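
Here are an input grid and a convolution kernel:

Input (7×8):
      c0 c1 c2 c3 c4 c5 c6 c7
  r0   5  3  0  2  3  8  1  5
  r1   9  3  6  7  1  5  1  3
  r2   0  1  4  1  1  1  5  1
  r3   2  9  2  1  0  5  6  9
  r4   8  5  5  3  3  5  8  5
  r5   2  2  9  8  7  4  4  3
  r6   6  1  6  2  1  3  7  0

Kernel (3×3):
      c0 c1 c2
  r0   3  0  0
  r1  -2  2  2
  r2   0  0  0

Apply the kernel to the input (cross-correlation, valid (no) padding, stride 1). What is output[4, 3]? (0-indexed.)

15

The receptive field on the input at this output position is [3 3 5 / 8 7 4 / 2 1 3]. Elementwise product with the kernel and sum: 3·3 + 8·-2 + 7·2 + 4·2.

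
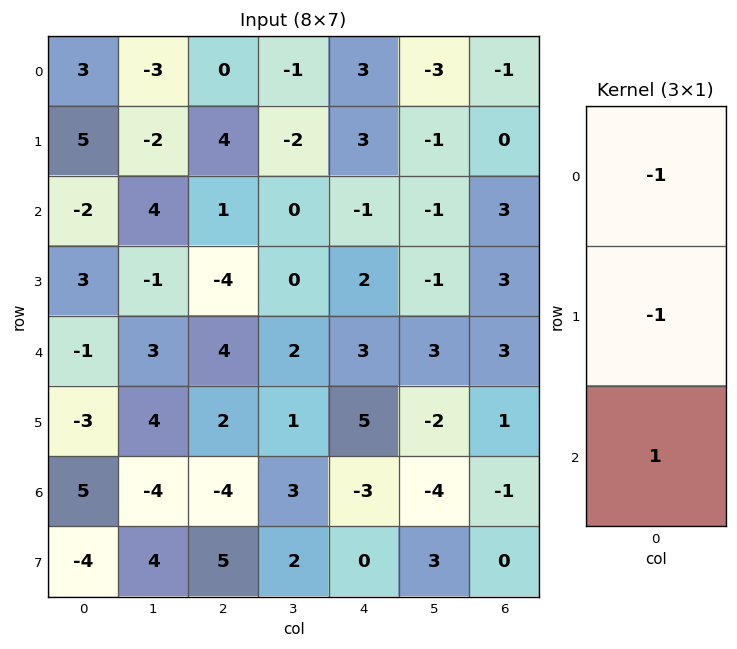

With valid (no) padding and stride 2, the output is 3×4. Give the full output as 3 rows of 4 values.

Output[0,0]: The receptive field on the input at this output position is [3 / 5 / -2]. Elementwise product with the kernel and sum: 3·-1 + 5·-1 + -2·1.

-10 -3 -7 4
-2 7 2 -3
9 -10 -11 -5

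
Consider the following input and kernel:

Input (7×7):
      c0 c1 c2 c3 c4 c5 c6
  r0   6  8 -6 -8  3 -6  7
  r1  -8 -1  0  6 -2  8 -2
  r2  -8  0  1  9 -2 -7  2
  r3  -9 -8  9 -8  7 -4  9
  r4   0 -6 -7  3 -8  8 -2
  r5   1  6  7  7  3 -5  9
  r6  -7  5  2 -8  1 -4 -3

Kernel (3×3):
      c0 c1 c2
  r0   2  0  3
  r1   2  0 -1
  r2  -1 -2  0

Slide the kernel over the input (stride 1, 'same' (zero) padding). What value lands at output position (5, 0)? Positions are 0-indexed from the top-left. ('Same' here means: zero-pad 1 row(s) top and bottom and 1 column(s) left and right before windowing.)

The receptive field on the zero-padded input at this output position is [0 0 -6 / 0 1 6 / 0 -7 5]. Elementwise product with the kernel and sum: 0·2 + -6·3 + 0·2 + 6·-1 + 0·-1 + -7·-2.

-10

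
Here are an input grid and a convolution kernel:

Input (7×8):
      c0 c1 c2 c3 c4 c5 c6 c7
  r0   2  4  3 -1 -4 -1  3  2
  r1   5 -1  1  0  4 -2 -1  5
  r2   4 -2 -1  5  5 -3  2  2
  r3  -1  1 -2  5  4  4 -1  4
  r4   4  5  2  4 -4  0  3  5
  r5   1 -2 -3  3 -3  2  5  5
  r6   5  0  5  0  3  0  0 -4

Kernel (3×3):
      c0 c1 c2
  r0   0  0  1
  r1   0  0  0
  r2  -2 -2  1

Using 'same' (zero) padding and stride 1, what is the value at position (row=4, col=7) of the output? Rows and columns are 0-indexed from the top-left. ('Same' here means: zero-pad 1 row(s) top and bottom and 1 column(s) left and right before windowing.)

The receptive field on the zero-padded input at this output position is [-1 4 0 / 3 5 0 / 5 5 0]. Elementwise product with the kernel and sum: 0·1 + 5·-2 + 5·-2 + 0·1.

-20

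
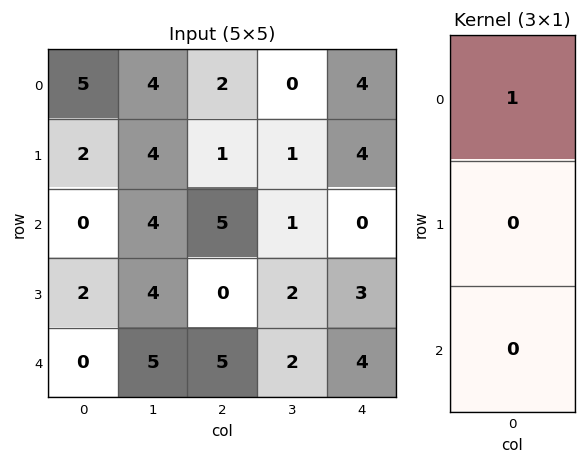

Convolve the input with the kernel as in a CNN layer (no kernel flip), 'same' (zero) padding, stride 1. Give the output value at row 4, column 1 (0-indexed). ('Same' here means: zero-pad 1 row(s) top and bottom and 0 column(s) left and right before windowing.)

4

The receptive field on the zero-padded input at this output position is [4 / 5 / 0]. Elementwise product with the kernel and sum: 4·1.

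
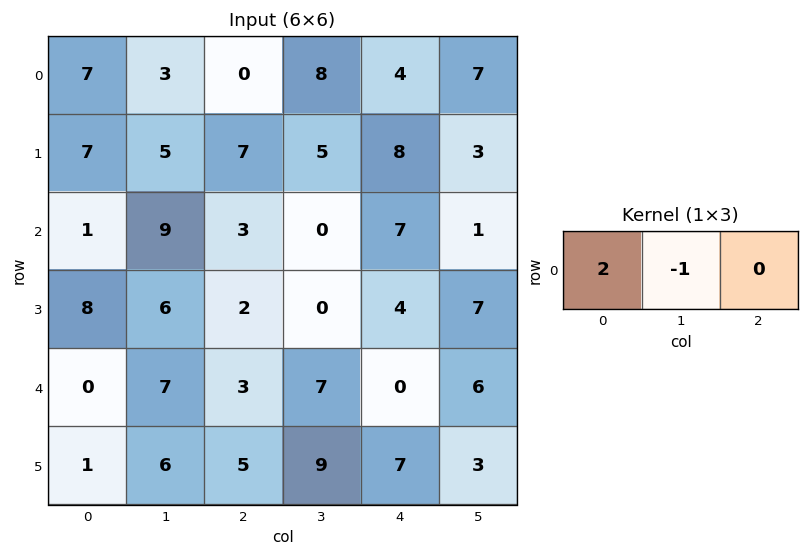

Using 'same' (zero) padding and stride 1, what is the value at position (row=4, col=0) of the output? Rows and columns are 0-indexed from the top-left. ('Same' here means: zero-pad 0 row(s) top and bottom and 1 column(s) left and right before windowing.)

0

The receptive field on the zero-padded input at this output position is [0 0 7]. Elementwise product with the kernel and sum: 0·2 + 0·-1.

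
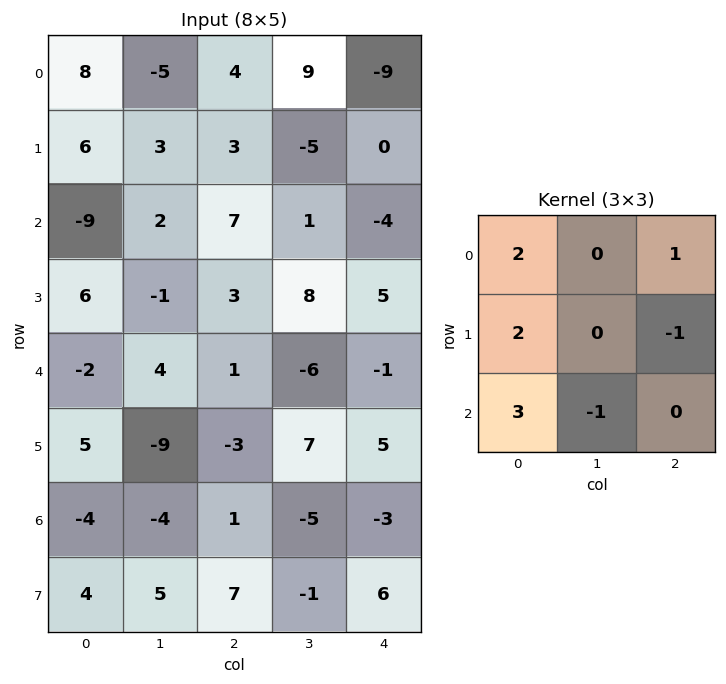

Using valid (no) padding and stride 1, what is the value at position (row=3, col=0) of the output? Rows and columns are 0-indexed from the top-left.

34

The receptive field on the input at this output position is [6 -1 3 / -2 4 1 / 5 -9 -3]. Elementwise product with the kernel and sum: 6·2 + 3·1 + -2·2 + 1·-1 + 5·3 + -9·-1.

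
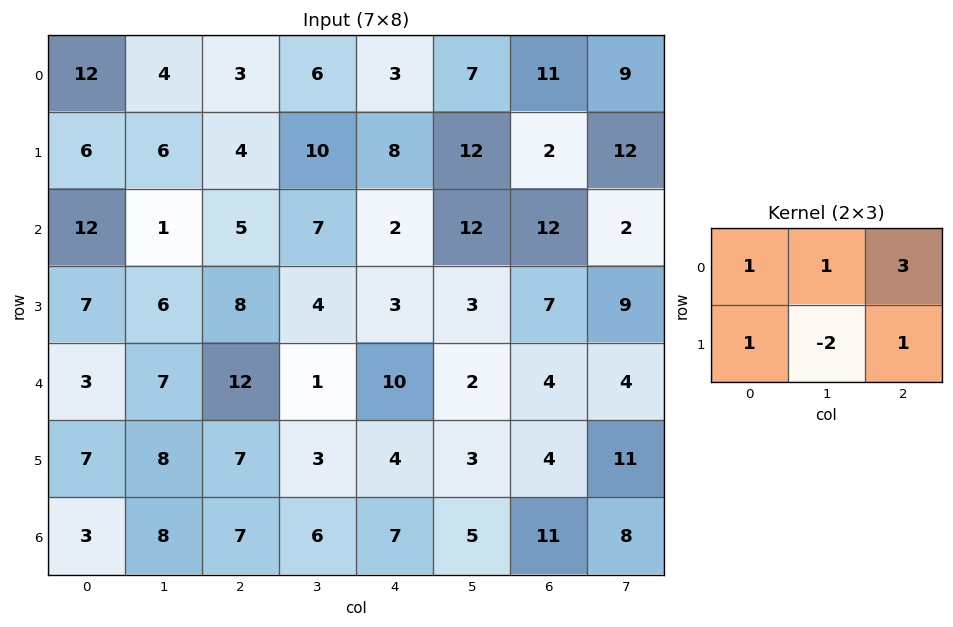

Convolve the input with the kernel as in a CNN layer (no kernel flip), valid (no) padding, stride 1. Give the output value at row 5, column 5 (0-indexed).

The receptive field on the input at this output position is [3 4 11 / 5 11 8]. Elementwise product with the kernel and sum: 3·1 + 4·1 + 11·3 + 5·1 + 11·-2 + 8·1.

31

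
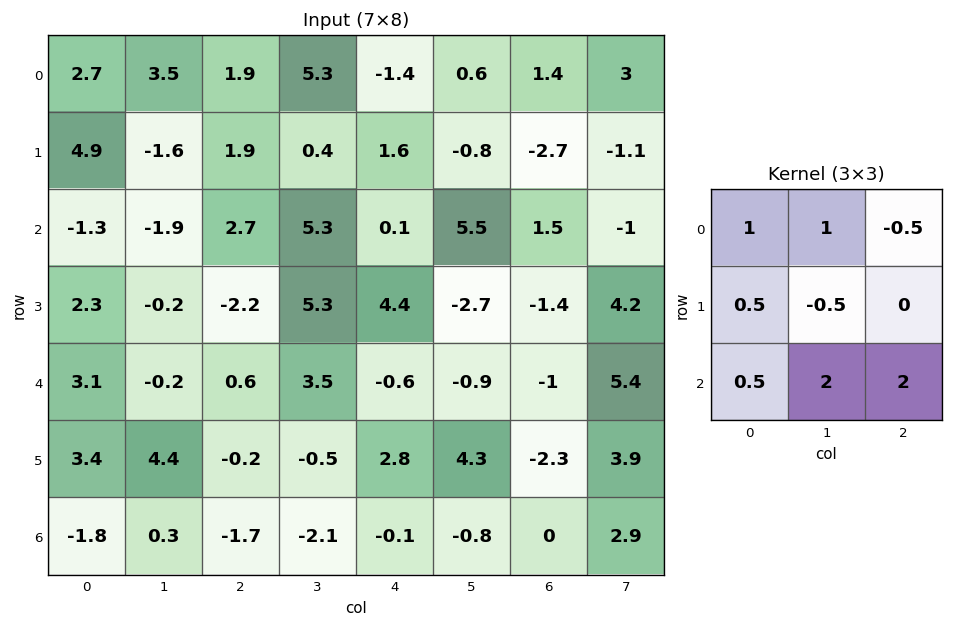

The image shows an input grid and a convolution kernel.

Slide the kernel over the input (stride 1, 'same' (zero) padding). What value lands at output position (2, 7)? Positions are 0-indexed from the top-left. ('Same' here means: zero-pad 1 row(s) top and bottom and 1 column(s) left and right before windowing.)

5.15

The receptive field on the zero-padded input at this output position is [-2.7 -1.1 0 / 1.5 -1 0 / -1.4 4.2 0]. Elementwise product with the kernel and sum: -2.7·1 + -1.1·1 + 0·-0.5 + 1.5·0.5 + -1·-0.5 + -1.4·0.5 + 4.2·2 + 0·2.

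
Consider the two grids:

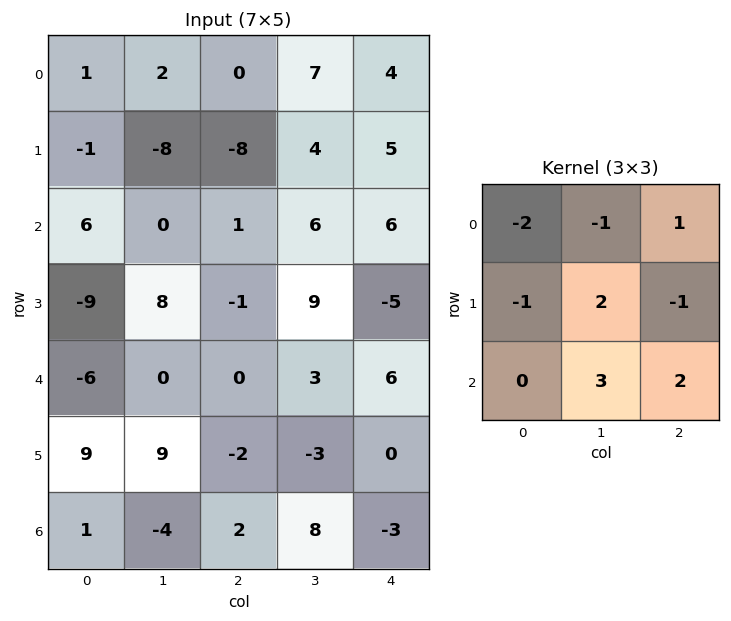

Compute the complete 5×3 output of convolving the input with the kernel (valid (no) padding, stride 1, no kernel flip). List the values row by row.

-9 6 38
17 39 39
15 -8 43
38 -21 -21
15 15 17

Output[0,0]: The receptive field on the input at this output position is [1 2 0 / -1 -8 -8 / 6 0 1]. Elementwise product with the kernel and sum: 1·-2 + 2·-1 + 0·1 + -1·-1 + -8·2 + -8·-1 + 0·3 + 1·2.
Output[0,1]: The receptive field on the input at this output position is [2 0 7 / -8 -8 4 / 0 1 6]. Elementwise product with the kernel and sum: 2·-2 + 0·-1 + 7·1 + -8·-1 + -8·2 + 4·-1 + 1·3 + 6·2.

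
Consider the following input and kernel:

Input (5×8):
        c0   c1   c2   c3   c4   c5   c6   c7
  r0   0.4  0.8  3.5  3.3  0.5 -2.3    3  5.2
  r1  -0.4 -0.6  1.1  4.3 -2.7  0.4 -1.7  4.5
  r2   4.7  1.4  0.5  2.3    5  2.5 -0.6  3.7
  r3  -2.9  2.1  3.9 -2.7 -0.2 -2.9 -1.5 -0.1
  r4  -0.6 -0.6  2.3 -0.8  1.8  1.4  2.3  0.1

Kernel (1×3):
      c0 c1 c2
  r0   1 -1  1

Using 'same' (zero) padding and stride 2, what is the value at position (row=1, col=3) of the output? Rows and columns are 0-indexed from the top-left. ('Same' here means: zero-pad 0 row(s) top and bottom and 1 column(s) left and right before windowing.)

6.8

The receptive field on the zero-padded input at this output position is [2.5 -0.6 3.7]. Elementwise product with the kernel and sum: 2.5·1 + -0.6·-1 + 3.7·1.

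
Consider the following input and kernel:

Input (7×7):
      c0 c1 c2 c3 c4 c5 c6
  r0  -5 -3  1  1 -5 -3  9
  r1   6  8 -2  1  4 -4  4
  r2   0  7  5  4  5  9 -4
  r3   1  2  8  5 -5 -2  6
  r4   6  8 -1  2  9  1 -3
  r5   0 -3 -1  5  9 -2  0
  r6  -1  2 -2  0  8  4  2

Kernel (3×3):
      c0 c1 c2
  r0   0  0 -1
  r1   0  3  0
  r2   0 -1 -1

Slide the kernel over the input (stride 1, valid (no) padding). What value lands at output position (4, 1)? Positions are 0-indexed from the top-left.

The receptive field on the input at this output position is [8 -1 2 / -3 -1 5 / 2 -2 0]. Elementwise product with the kernel and sum: 2·-1 + -1·3 + -2·-1 + 0·-1.

-3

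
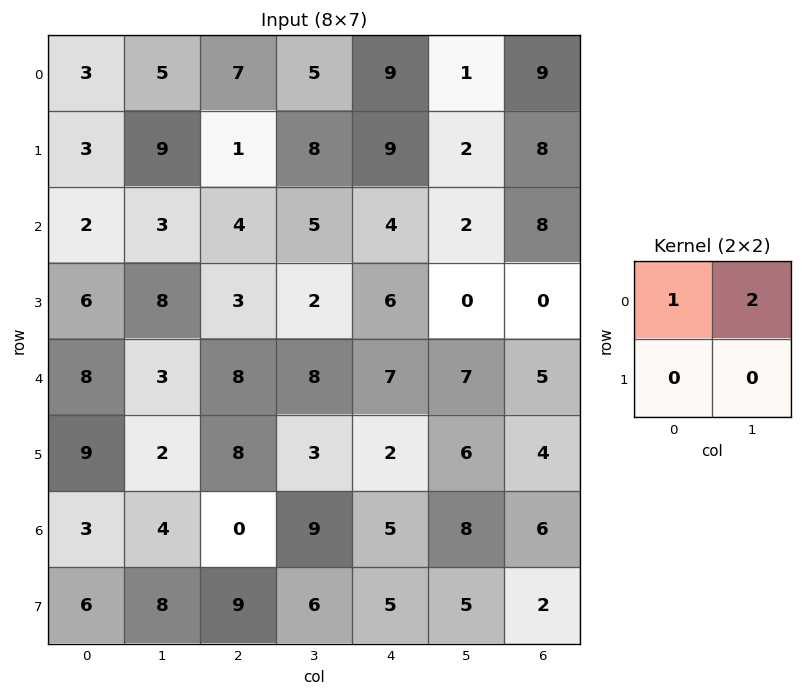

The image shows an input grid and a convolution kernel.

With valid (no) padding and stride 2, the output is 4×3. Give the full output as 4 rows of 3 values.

Output[0,0]: The receptive field on the input at this output position is [3 5 / 3 9]. Elementwise product with the kernel and sum: 3·1 + 5·2.
Output[0,1]: The receptive field on the input at this output position is [7 5 / 1 8]. Elementwise product with the kernel and sum: 7·1 + 5·2.

13 17 11
8 14 8
14 24 21
11 18 21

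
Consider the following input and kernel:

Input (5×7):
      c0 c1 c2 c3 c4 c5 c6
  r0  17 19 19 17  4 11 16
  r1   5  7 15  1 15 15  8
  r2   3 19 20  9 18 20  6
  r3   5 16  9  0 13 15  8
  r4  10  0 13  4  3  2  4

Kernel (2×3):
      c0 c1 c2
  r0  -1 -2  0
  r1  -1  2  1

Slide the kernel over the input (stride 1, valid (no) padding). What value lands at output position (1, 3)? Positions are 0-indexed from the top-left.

16

The receptive field on the input at this output position is [1 15 15 / 9 18 20]. Elementwise product with the kernel and sum: 1·-1 + 15·-2 + 9·-1 + 18·2 + 20·1.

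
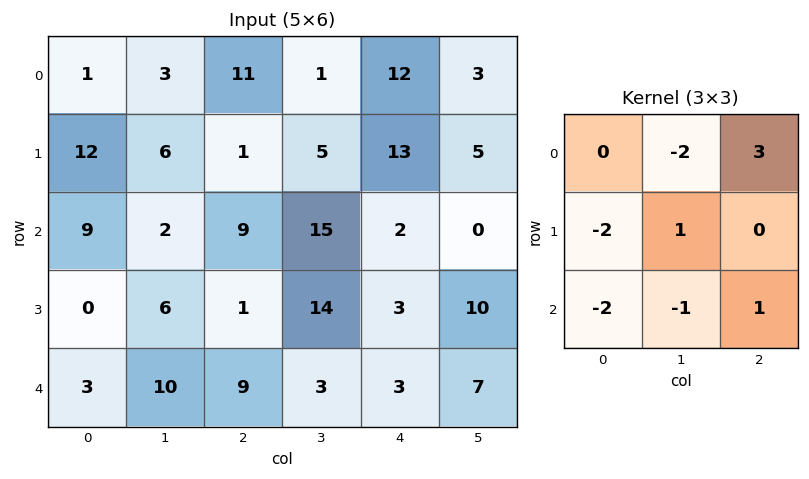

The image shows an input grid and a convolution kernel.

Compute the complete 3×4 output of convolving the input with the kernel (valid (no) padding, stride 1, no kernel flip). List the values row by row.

-2 -28 6 -44
-30 19 13 -60
22 -10 -30 -31

Output[0,0]: The receptive field on the input at this output position is [1 3 11 / 12 6 1 / 9 2 9]. Elementwise product with the kernel and sum: 3·-2 + 11·3 + 12·-2 + 6·1 + 9·-2 + 2·-1 + 9·1.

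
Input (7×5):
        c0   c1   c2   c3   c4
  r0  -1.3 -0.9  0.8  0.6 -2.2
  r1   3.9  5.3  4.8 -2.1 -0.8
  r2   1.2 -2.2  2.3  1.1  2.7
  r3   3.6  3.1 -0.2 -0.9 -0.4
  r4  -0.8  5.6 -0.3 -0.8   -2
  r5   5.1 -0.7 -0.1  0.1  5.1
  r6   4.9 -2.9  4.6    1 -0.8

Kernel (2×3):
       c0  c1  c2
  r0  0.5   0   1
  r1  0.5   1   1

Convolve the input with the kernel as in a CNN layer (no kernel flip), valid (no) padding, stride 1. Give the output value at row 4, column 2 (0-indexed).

3

The receptive field on the input at this output position is [-0.3 -0.8 -2 / -0.1 0.1 5.1]. Elementwise product with the kernel and sum: -0.3·0.5 + -2·1 + -0.1·0.5 + 0.1·1 + 5.1·1.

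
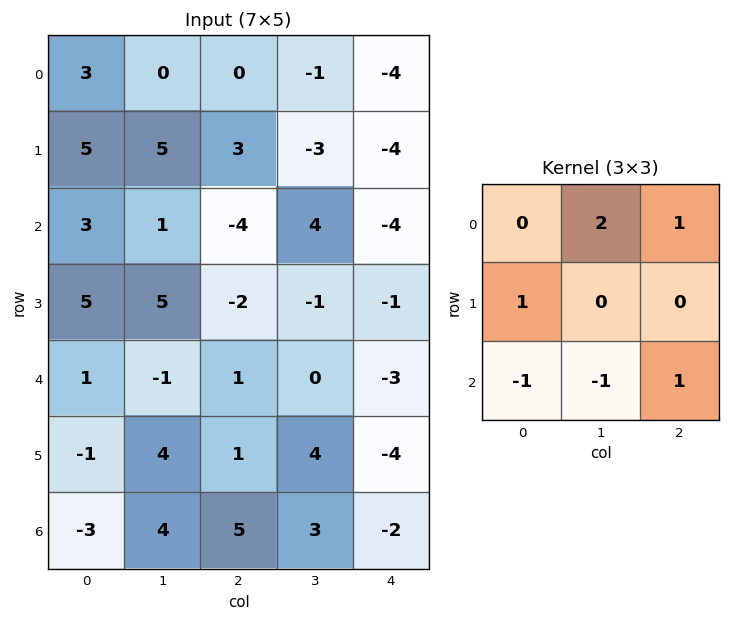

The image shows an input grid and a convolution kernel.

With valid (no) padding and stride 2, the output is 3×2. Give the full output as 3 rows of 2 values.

-3 -7
4 -2
2 -12

Output[0,0]: The receptive field on the input at this output position is [3 0 0 / 5 5 3 / 3 1 -4]. Elementwise product with the kernel and sum: 0·2 + 0·1 + 5·1 + 3·-1 + 1·-1 + -4·1.
Output[0,1]: The receptive field on the input at this output position is [0 -1 -4 / 3 -3 -4 / -4 4 -4]. Elementwise product with the kernel and sum: -1·2 + -4·1 + 3·1 + -4·-1 + 4·-1 + -4·1.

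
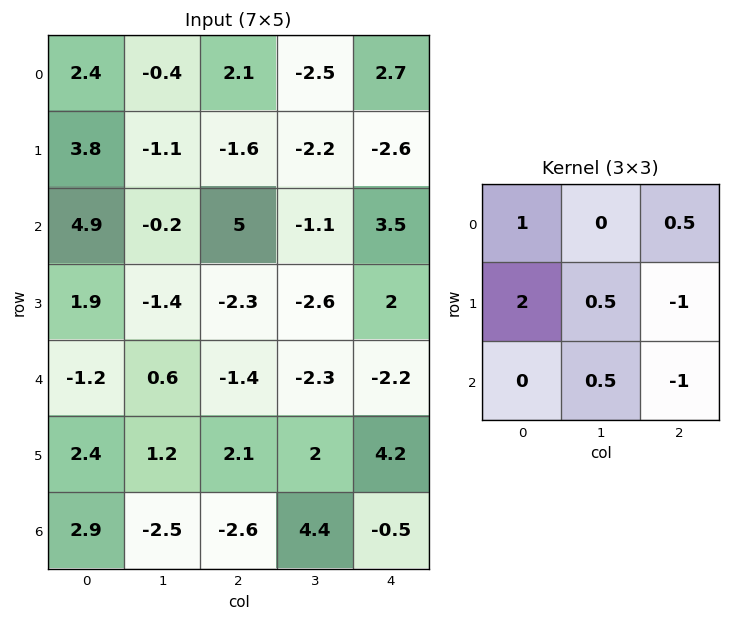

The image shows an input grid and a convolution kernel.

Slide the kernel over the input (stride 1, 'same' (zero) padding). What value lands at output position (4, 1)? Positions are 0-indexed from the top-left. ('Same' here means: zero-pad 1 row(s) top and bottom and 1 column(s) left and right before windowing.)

-1.45

The receptive field on the zero-padded input at this output position is [1.9 -1.4 -2.3 / -1.2 0.6 -1.4 / 2.4 1.2 2.1]. Elementwise product with the kernel and sum: 1.9·1 + -2.3·0.5 + -1.2·2 + 0.6·0.5 + -1.4·-1 + 1.2·0.5 + 2.1·-1.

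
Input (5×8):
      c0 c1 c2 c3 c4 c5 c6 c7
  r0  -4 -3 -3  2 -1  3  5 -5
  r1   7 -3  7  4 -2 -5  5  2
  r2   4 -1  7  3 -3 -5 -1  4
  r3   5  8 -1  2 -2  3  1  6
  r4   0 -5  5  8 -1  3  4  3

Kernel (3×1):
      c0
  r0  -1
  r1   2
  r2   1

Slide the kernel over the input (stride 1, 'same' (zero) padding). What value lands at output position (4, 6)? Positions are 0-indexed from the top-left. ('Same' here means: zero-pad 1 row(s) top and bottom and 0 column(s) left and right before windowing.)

The receptive field on the zero-padded input at this output position is [1 / 4 / 0]. Elementwise product with the kernel and sum: 1·-1 + 4·2 + 0·1.

7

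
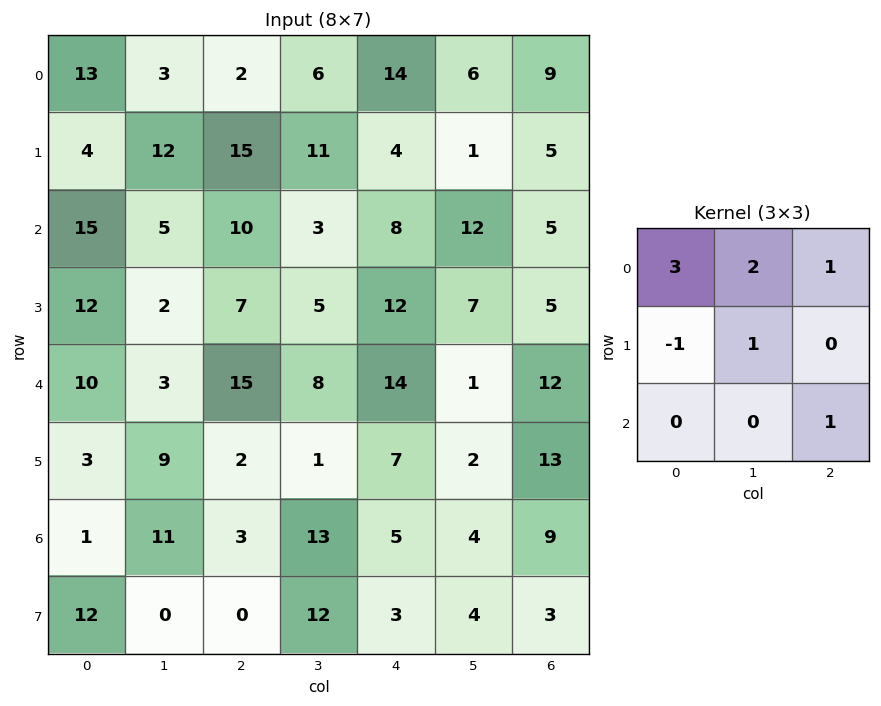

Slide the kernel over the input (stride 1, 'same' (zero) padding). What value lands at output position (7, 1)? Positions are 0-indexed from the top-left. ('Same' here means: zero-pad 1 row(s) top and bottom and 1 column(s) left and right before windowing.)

16

The receptive field on the zero-padded input at this output position is [1 11 3 / 12 0 0 / 0 0 0]. Elementwise product with the kernel and sum: 1·3 + 11·2 + 3·1 + 12·-1 + 0·1 + 0·1.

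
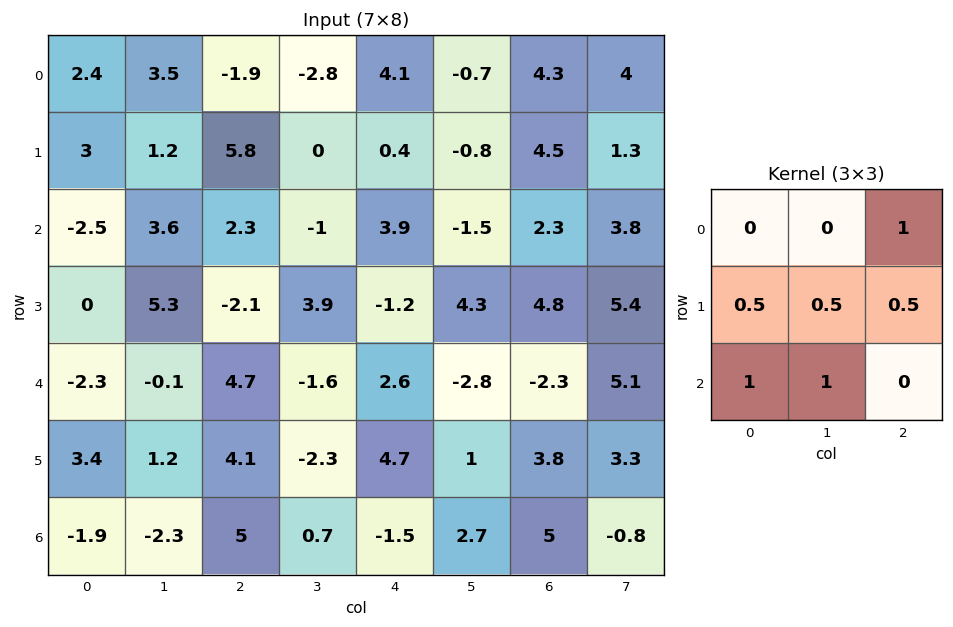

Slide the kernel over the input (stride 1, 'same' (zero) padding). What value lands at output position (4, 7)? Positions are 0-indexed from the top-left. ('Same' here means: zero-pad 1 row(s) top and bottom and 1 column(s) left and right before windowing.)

The receptive field on the zero-padded input at this output position is [4.8 5.4 0 / -2.3 5.1 0 / 3.8 3.3 0]. Elementwise product with the kernel and sum: 0·1 + -2.3·0.5 + 5.1·0.5 + 0·0.5 + 3.8·1 + 3.3·1.

8.5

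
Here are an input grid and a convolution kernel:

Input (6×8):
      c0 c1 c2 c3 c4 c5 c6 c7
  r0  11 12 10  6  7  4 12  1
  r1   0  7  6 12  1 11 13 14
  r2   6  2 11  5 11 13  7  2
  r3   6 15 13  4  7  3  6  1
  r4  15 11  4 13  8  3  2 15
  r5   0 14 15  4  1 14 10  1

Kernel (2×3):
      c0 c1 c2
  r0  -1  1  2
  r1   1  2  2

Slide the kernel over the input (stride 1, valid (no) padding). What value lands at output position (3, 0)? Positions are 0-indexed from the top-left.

80

The receptive field on the input at this output position is [6 15 13 / 15 11 4]. Elementwise product with the kernel and sum: 6·-1 + 15·1 + 13·2 + 15·1 + 11·2 + 4·2.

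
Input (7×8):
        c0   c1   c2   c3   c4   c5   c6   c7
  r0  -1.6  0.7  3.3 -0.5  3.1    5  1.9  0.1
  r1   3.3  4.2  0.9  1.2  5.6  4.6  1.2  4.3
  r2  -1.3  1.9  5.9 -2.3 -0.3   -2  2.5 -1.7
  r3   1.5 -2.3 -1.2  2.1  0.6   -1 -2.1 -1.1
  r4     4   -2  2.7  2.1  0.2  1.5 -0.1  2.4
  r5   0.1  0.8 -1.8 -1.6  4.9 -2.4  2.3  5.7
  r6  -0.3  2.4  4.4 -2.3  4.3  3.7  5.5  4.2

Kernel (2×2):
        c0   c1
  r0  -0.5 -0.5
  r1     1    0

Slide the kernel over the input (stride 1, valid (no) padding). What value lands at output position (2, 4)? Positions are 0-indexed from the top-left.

The receptive field on the input at this output position is [-0.3 -2 / 0.6 -1]. Elementwise product with the kernel and sum: -0.3·-0.5 + -2·-0.5 + 0.6·1.

1.75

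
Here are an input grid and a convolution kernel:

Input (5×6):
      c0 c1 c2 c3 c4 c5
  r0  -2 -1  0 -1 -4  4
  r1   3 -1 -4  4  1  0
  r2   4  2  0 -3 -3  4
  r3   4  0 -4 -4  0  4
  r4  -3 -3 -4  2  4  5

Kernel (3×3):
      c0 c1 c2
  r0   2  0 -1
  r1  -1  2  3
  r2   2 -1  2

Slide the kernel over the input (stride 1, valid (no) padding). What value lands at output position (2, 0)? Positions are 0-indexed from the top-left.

The receptive field on the input at this output position is [4 2 0 / 4 0 -4 / -3 -3 -4]. Elementwise product with the kernel and sum: 4·2 + 0·-1 + 4·-1 + 0·2 + -4·3 + -3·2 + -3·-1 + -4·2.

-19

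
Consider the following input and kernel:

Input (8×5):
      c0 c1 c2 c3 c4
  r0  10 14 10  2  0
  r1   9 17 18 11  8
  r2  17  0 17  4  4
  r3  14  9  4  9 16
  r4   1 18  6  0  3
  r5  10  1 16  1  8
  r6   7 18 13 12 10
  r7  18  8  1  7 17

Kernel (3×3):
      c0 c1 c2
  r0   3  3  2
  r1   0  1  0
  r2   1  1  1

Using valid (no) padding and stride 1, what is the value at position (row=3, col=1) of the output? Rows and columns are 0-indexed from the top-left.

The receptive field on the input at this output position is [9 4 9 / 18 6 0 / 1 16 1]. Elementwise product with the kernel and sum: 9·3 + 4·3 + 9·2 + 6·1 + 1·1 + 16·1 + 1·1.

81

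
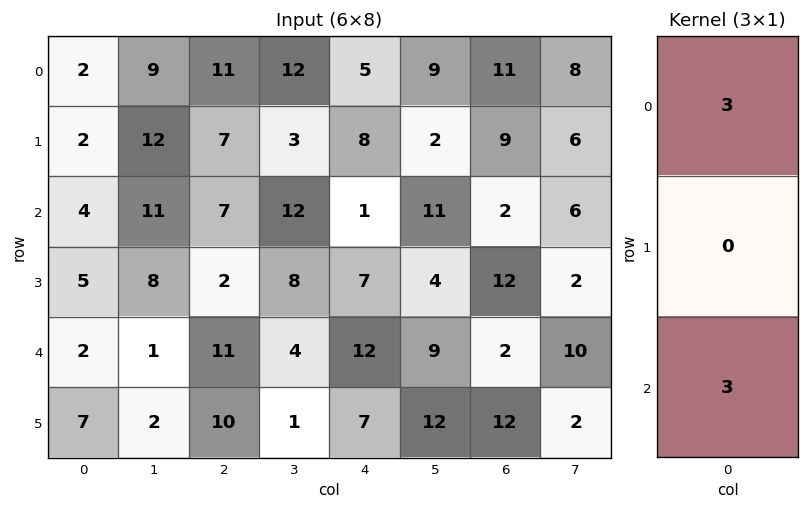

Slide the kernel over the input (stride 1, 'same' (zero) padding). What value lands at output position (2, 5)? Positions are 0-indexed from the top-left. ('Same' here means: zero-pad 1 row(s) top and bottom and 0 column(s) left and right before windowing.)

18

The receptive field on the zero-padded input at this output position is [2 / 11 / 4]. Elementwise product with the kernel and sum: 2·3 + 4·3.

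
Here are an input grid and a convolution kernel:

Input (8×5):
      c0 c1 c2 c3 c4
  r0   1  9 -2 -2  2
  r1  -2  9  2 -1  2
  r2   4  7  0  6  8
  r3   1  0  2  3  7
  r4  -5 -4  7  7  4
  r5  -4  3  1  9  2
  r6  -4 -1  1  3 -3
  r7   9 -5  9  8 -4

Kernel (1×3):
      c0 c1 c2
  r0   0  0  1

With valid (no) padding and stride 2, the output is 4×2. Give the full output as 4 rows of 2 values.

Output[0,0]: The receptive field on the input at this output position is [1 9 -2]. Elementwise product with the kernel and sum: -2·1.
Output[0,1]: The receptive field on the input at this output position is [-2 -2 2]. Elementwise product with the kernel and sum: 2·1.

-2 2
0 8
7 4
1 -3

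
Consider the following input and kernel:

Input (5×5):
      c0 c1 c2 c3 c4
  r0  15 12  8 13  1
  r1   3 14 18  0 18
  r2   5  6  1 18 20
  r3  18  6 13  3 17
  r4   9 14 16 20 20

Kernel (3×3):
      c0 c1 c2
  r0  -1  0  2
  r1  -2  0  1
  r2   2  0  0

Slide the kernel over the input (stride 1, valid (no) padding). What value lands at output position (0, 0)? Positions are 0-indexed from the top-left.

23

The receptive field on the input at this output position is [15 12 8 / 3 14 18 / 5 6 1]. Elementwise product with the kernel and sum: 15·-1 + 8·2 + 3·-2 + 18·1 + 5·2.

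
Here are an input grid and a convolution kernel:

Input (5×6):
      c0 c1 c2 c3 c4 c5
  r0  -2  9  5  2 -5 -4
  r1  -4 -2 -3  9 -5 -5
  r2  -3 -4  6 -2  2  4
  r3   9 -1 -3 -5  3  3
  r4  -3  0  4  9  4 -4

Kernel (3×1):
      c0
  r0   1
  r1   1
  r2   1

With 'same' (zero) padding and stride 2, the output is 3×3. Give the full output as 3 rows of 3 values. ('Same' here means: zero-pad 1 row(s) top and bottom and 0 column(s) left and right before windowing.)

Output[0,0]: The receptive field on the zero-padded input at this output position is [0 / -2 / -4]. Elementwise product with the kernel and sum: 0·1 + -2·1 + -4·1.

-6 2 -10
2 0 0
6 1 7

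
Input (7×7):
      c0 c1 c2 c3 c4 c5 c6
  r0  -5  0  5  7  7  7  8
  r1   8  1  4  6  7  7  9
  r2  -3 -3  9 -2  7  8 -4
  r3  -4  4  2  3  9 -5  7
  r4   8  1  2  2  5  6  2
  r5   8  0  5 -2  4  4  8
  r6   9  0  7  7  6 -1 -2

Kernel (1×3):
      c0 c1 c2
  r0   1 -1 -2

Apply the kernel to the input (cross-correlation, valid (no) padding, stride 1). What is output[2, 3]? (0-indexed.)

The receptive field on the input at this output position is [-2 7 8]. Elementwise product with the kernel and sum: -2·1 + 7·-1 + 8·-2.

-25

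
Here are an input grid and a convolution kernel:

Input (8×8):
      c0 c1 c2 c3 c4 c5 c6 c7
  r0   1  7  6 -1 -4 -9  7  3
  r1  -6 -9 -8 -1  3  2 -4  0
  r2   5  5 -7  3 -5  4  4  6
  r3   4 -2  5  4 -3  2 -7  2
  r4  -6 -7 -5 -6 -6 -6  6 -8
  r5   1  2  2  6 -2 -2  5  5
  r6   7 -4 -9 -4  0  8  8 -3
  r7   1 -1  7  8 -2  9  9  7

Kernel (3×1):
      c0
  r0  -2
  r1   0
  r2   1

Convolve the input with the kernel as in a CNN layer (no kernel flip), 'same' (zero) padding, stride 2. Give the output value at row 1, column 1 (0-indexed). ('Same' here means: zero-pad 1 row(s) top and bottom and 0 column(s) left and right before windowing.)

The receptive field on the zero-padded input at this output position is [-8 / -7 / 5]. Elementwise product with the kernel and sum: -8·-2 + 5·1.

21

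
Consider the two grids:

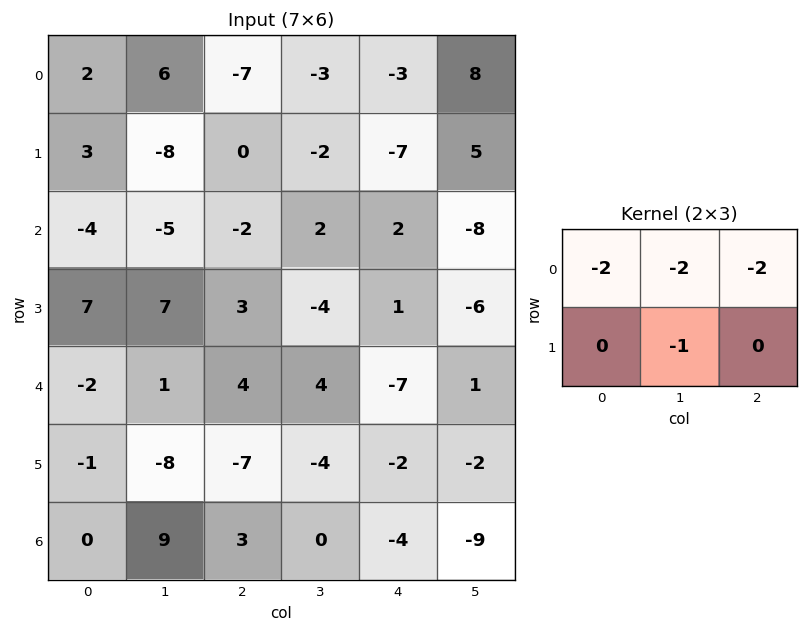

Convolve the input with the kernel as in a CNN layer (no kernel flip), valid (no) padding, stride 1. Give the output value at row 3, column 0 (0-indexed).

-35

The receptive field on the input at this output position is [7 7 3 / -2 1 4]. Elementwise product with the kernel and sum: 7·-2 + 7·-2 + 3·-2 + 1·-1.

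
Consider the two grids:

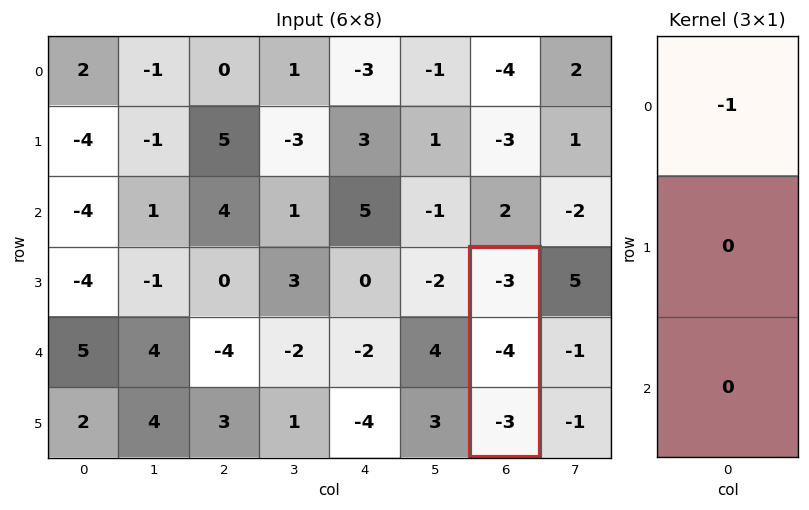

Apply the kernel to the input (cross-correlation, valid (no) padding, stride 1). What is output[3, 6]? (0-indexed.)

The receptive field on the input at this output position is [-3 / -4 / -3]. Elementwise product with the kernel and sum: -3·-1.

3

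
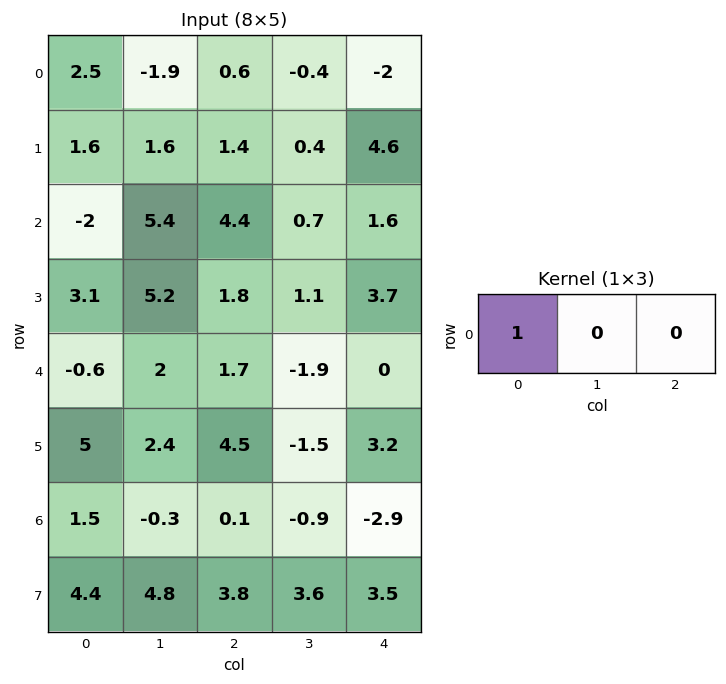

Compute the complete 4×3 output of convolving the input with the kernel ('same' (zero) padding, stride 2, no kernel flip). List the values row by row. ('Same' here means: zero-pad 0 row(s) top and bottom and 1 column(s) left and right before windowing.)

Output[0,0]: The receptive field on the zero-padded input at this output position is [0 2.5 -1.9]. Elementwise product with the kernel and sum: 0·1.

0 -1.9 -0.4
0 5.4 0.7
0 2 -1.9
0 -0.3 -0.9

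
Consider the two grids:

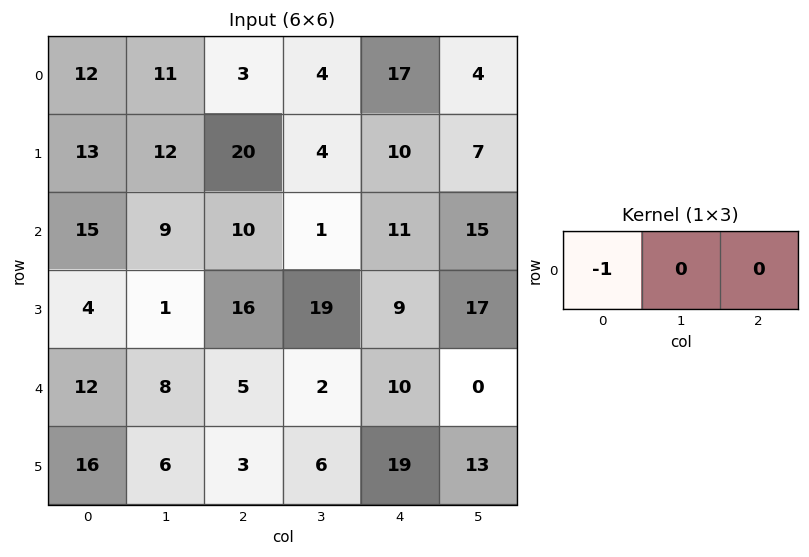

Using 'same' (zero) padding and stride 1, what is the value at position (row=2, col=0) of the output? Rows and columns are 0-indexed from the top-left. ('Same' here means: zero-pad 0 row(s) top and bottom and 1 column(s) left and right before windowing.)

The receptive field on the zero-padded input at this output position is [0 15 9]. Elementwise product with the kernel and sum: 0·-1.

0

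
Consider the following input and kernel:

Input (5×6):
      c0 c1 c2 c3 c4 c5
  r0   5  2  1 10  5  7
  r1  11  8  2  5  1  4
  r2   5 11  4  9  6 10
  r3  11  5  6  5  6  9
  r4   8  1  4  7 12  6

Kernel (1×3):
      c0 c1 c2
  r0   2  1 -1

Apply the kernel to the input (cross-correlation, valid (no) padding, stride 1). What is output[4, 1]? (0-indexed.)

-1

The receptive field on the input at this output position is [1 4 7]. Elementwise product with the kernel and sum: 1·2 + 4·1 + 7·-1.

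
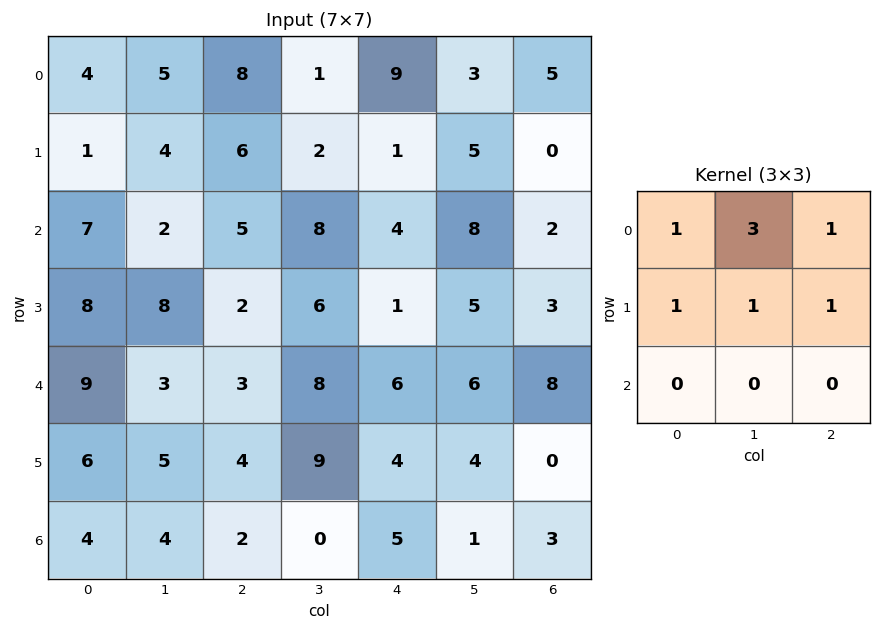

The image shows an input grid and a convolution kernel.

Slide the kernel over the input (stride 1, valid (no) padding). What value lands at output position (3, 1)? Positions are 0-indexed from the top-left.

34

The receptive field on the input at this output position is [8 2 6 / 3 3 8 / 5 4 9]. Elementwise product with the kernel and sum: 8·1 + 2·3 + 6·1 + 3·1 + 3·1 + 8·1.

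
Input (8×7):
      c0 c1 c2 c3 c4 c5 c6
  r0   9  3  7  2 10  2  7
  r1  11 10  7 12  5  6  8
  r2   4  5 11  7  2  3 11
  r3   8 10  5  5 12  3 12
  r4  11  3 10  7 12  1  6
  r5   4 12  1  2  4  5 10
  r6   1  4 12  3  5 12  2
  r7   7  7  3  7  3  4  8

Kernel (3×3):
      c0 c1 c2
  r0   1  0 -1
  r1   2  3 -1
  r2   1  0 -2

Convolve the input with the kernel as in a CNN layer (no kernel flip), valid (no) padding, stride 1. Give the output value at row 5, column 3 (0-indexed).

The receptive field on the input at this output position is [2 4 5 / 3 5 12 / 7 3 4]. Elementwise product with the kernel and sum: 2·1 + 5·-1 + 3·2 + 5·3 + 12·-1 + 7·1 + 4·-2.

5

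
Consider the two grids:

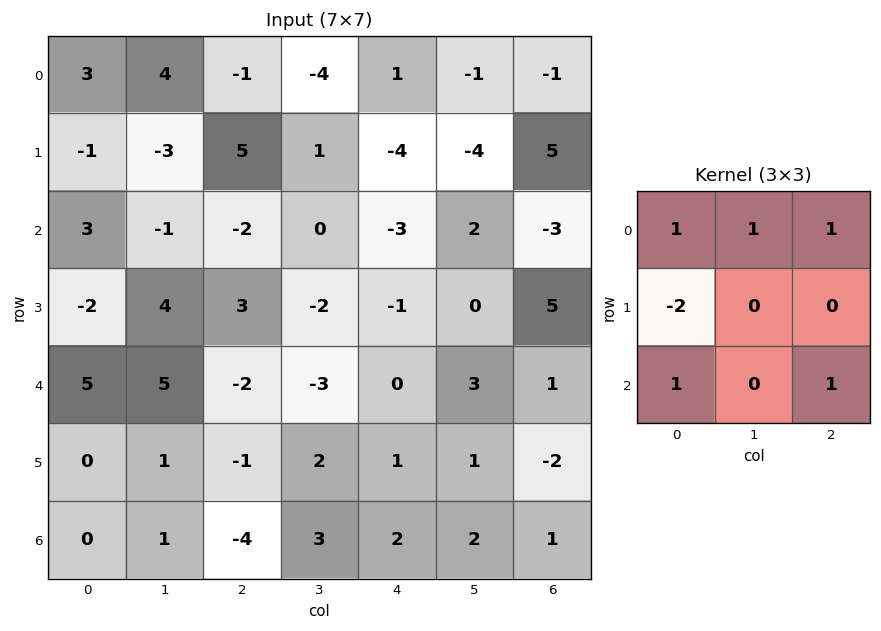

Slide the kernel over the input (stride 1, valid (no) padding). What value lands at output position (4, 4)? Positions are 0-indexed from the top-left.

5

The receptive field on the input at this output position is [0 3 1 / 1 1 -2 / 2 2 1]. Elementwise product with the kernel and sum: 0·1 + 3·1 + 1·1 + 1·-2 + 2·1 + 1·1.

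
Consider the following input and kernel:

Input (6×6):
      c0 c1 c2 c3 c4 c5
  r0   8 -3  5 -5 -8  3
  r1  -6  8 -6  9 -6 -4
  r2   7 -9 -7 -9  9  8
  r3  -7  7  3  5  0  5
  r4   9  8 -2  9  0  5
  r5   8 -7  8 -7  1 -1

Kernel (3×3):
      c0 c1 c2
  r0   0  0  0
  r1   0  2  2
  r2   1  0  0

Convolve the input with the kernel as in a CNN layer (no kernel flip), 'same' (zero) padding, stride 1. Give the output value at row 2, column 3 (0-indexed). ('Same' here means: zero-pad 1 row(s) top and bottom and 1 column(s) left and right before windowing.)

3

The receptive field on the zero-padded input at this output position is [-6 9 -6 / -7 -9 9 / 3 5 0]. Elementwise product with the kernel and sum: -9·2 + 9·2 + 3·1.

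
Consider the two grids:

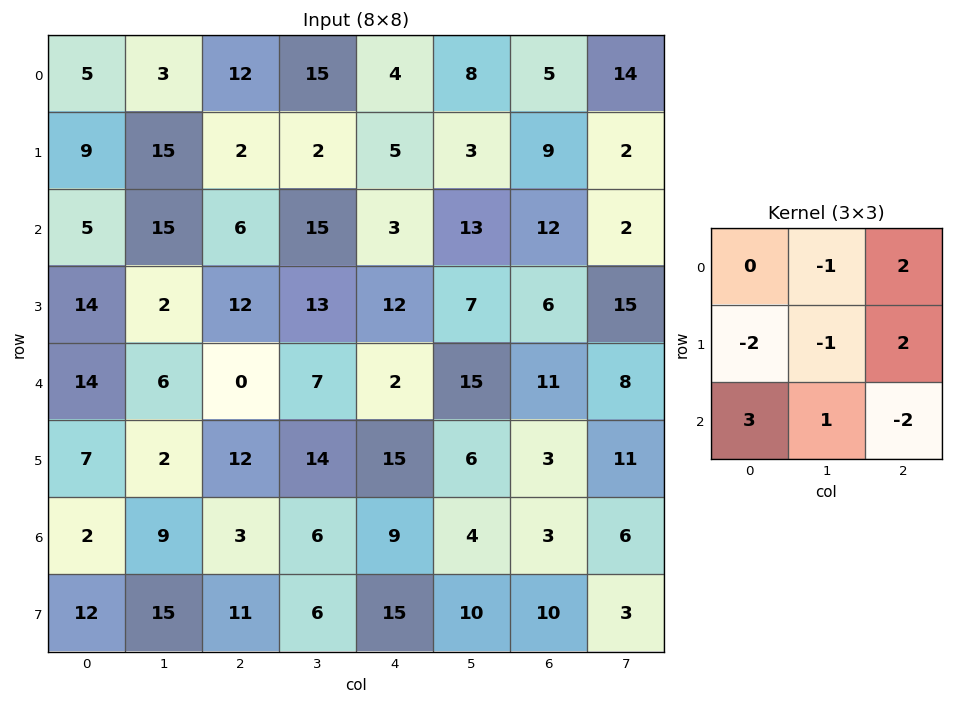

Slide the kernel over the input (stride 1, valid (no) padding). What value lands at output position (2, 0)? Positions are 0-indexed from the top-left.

The receptive field on the input at this output position is [5 15 6 / 14 2 12 / 14 6 0]. Elementwise product with the kernel and sum: 15·-1 + 6·2 + 14·-2 + 2·-1 + 12·2 + 14·3 + 6·1 + 0·-2.

39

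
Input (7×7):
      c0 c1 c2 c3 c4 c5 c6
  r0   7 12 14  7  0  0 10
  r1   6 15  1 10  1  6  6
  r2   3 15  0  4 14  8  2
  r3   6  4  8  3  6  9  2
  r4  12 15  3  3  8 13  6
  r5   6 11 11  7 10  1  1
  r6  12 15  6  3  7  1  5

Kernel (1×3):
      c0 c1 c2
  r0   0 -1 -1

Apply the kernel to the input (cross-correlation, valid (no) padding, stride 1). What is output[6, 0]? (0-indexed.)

-21

The receptive field on the input at this output position is [12 15 6]. Elementwise product with the kernel and sum: 15·-1 + 6·-1.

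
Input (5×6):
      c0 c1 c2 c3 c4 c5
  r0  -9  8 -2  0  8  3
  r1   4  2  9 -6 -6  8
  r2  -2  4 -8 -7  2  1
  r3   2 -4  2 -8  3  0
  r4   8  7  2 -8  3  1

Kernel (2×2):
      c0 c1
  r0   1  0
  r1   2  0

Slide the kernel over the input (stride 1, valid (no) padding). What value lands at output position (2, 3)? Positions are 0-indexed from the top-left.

-23

The receptive field on the input at this output position is [-7 2 / -8 3]. Elementwise product with the kernel and sum: -7·1 + -8·2.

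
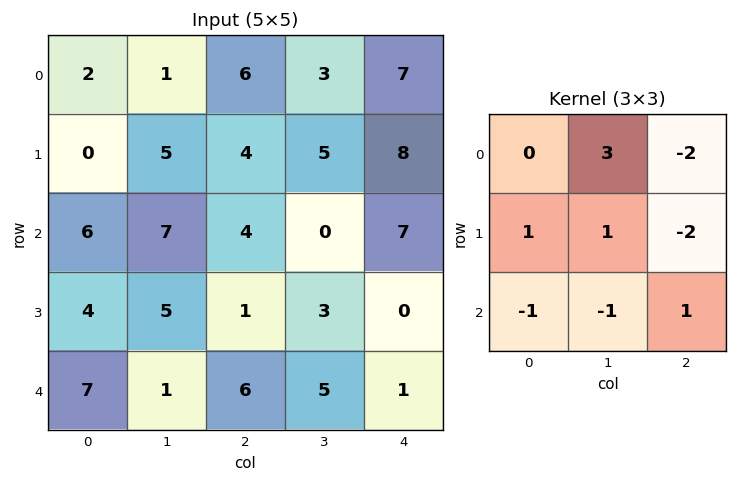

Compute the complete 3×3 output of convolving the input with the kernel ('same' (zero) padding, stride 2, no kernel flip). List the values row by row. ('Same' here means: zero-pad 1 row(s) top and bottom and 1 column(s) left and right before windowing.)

5 -3 -3
-17 10 28
7 -6 6

Output[0,0]: The receptive field on the zero-padded input at this output position is [0 0 0 / 0 2 1 / 0 0 5]. Elementwise product with the kernel and sum: 0·3 + 0·-2 + 0·1 + 2·1 + 1·-2 + 0·-1 + 0·-1 + 5·1.
Output[0,1]: The receptive field on the zero-padded input at this output position is [0 0 0 / 1 6 3 / 5 4 5]. Elementwise product with the kernel and sum: 0·3 + 0·-2 + 1·1 + 6·1 + 3·-2 + 5·-1 + 4·-1 + 5·1.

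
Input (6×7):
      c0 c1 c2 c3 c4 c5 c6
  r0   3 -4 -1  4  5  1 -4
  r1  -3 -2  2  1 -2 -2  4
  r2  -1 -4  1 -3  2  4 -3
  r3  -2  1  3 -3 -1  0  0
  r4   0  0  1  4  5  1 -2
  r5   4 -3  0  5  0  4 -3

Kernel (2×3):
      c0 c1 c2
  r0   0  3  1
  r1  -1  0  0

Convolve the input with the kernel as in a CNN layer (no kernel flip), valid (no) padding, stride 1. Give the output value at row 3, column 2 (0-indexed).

The receptive field on the input at this output position is [3 -3 -1 / 1 4 5]. Elementwise product with the kernel and sum: -3·3 + -1·1 + 1·-1.

-11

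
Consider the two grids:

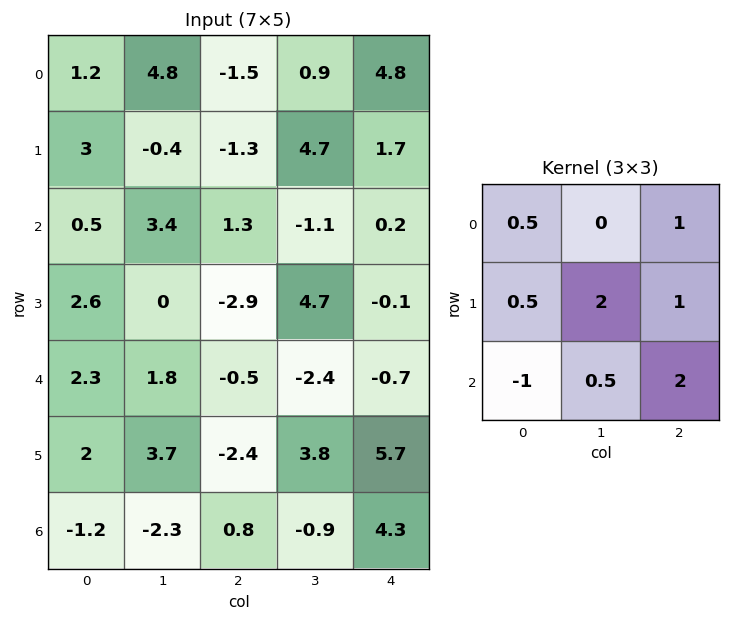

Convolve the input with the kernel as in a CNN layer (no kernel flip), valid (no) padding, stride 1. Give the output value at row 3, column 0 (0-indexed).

The receptive field on the input at this output position is [2.6 0 -2.9 / 2.3 1.8 -0.5 / 2 3.7 -2.4]. Elementwise product with the kernel and sum: 2.6·0.5 + -2.9·1 + 2.3·0.5 + 1.8·2 + -0.5·1 + 2·-1 + 3.7·0.5 + -2.4·2.

-2.3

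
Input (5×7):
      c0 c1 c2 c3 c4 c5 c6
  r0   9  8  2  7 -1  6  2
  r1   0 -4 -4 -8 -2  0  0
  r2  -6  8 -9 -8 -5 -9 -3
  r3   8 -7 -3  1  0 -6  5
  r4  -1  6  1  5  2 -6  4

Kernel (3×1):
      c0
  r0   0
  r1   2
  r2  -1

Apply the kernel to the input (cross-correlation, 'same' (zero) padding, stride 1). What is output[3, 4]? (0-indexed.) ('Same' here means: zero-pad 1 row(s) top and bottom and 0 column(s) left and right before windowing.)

The receptive field on the zero-padded input at this output position is [-5 / 0 / 2]. Elementwise product with the kernel and sum: 0·2 + 2·-1.

-2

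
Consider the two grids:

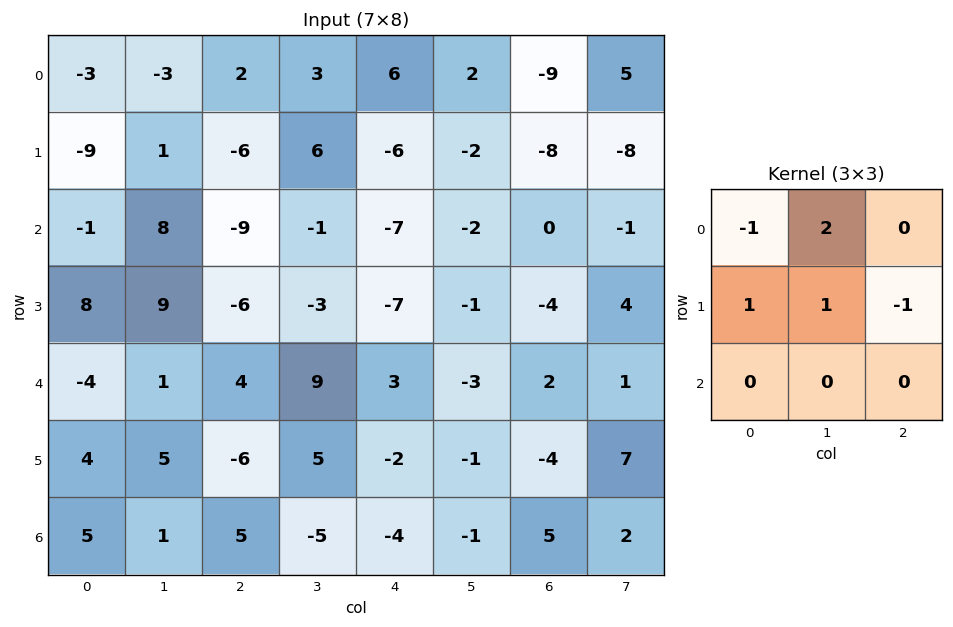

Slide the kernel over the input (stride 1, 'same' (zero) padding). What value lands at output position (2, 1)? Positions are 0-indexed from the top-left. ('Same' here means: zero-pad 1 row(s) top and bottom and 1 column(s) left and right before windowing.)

The receptive field on the zero-padded input at this output position is [-9 1 -6 / -1 8 -9 / 8 9 -6]. Elementwise product with the kernel and sum: -9·-1 + 1·2 + -1·1 + 8·1 + -9·-1.

27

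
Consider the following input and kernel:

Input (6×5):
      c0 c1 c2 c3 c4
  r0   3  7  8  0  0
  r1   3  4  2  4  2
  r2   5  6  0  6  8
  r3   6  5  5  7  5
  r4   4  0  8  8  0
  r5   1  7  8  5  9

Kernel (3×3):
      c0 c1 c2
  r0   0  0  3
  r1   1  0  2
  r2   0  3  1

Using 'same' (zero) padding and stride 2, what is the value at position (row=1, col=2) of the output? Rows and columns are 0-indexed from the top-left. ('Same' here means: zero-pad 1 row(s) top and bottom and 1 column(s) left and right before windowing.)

21

The receptive field on the zero-padded input at this output position is [4 2 0 / 6 8 0 / 7 5 0]. Elementwise product with the kernel and sum: 0·3 + 6·1 + 0·2 + 5·3 + 0·1.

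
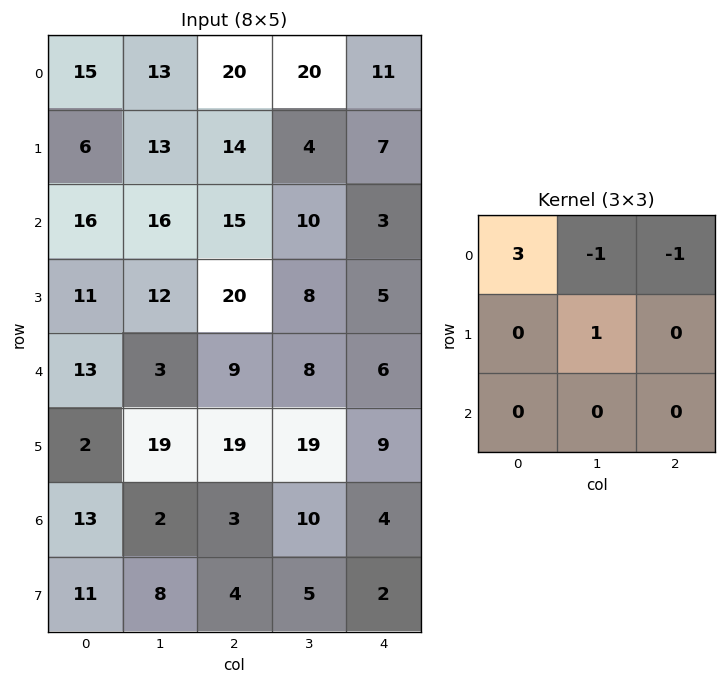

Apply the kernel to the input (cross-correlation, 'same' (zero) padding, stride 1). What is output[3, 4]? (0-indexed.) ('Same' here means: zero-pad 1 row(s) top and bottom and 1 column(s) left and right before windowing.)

32

The receptive field on the zero-padded input at this output position is [10 3 0 / 8 5 0 / 8 6 0]. Elementwise product with the kernel and sum: 10·3 + 3·-1 + 0·-1 + 5·1.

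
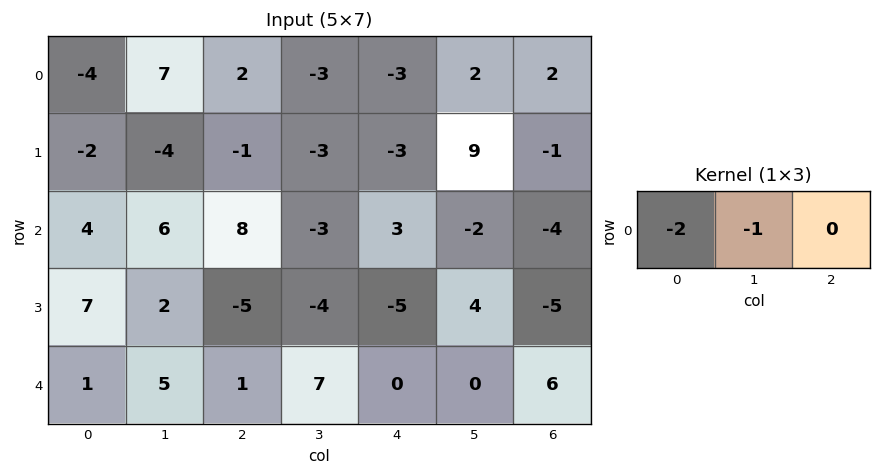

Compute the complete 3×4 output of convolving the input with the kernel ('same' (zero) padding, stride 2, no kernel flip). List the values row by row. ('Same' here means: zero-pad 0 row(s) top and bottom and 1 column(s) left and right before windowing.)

4 -16 9 -6
-4 -20 3 8
-1 -11 -14 -6

Output[0,0]: The receptive field on the zero-padded input at this output position is [0 -4 7]. Elementwise product with the kernel and sum: 0·-2 + -4·-1.
Output[0,1]: The receptive field on the zero-padded input at this output position is [7 2 -3]. Elementwise product with the kernel and sum: 7·-2 + 2·-1.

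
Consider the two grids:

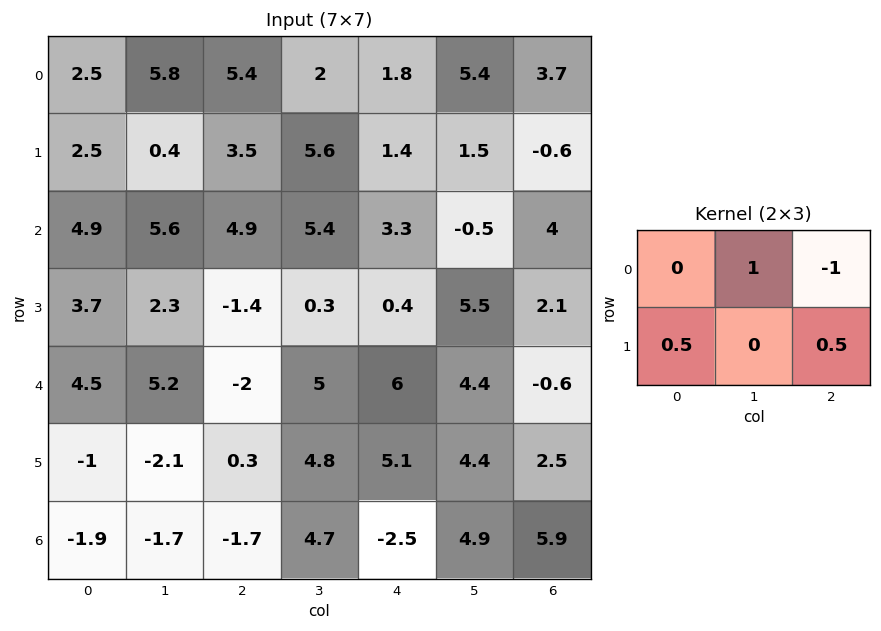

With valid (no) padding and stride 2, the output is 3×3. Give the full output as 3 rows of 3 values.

Output[0,0]: The receptive field on the input at this output position is [2.5 5.8 5.4 / 2.5 0.4 3.5]. Elementwise product with the kernel and sum: 5.8·1 + 5.4·-1 + 2.5·0.5 + 3.5·0.5.

3.4 2.65 2.1
1.85 1.6 -3.25
6.85 1.7 8.8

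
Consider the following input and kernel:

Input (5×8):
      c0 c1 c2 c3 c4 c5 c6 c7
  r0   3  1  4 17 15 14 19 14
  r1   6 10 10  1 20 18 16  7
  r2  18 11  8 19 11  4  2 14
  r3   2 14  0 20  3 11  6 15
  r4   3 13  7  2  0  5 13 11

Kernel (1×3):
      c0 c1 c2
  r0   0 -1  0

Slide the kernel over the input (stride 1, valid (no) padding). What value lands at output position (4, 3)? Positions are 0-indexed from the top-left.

0

The receptive field on the input at this output position is [2 0 5]. Elementwise product with the kernel and sum: 0·-1.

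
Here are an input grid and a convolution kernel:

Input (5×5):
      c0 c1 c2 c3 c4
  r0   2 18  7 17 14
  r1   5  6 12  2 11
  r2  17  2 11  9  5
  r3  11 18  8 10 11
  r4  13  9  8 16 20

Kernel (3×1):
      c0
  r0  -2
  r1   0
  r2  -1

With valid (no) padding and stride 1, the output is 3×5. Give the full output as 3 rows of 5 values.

Output[0,0]: The receptive field on the input at this output position is [2 / 5 / 17]. Elementwise product with the kernel and sum: 2·-2 + 17·-1.
Output[0,1]: The receptive field on the input at this output position is [18 / 6 / 2]. Elementwise product with the kernel and sum: 18·-2 + 2·-1.

-21 -38 -25 -43 -33
-21 -30 -32 -14 -33
-47 -13 -30 -34 -30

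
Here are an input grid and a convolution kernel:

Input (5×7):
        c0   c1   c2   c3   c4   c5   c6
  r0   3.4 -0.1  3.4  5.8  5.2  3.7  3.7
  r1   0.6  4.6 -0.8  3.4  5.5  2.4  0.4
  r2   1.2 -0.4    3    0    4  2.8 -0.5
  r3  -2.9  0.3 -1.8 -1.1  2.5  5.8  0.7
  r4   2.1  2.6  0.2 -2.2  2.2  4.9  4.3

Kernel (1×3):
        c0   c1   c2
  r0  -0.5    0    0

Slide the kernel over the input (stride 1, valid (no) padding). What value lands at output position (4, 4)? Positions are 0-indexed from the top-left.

The receptive field on the input at this output position is [2.2 4.9 4.3]. Elementwise product with the kernel and sum: 2.2·-0.5.

-1.1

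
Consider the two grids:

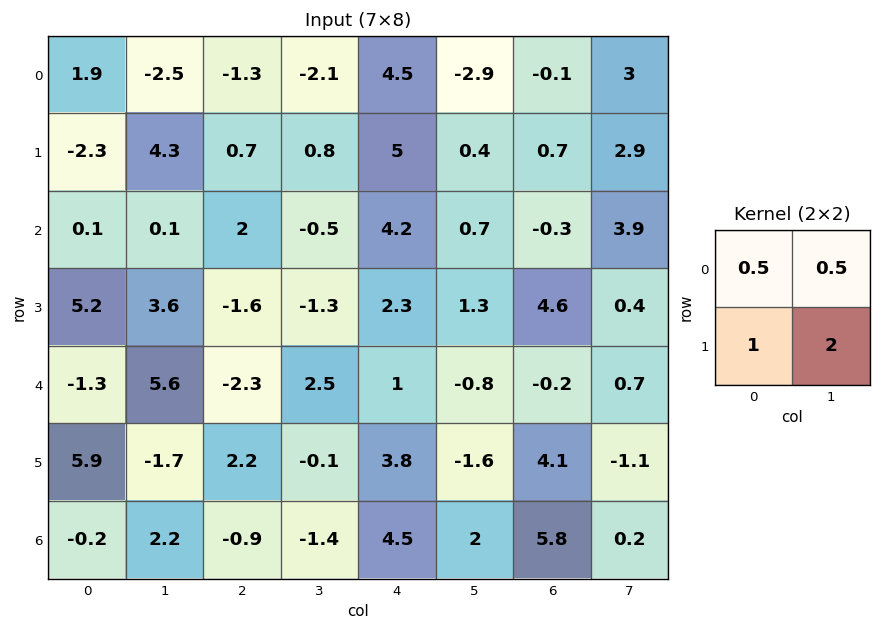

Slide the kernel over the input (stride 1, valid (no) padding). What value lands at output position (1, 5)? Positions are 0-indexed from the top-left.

The receptive field on the input at this output position is [0.4 0.7 / 0.7 -0.3]. Elementwise product with the kernel and sum: 0.4·0.5 + 0.7·0.5 + 0.7·1 + -0.3·2.

0.65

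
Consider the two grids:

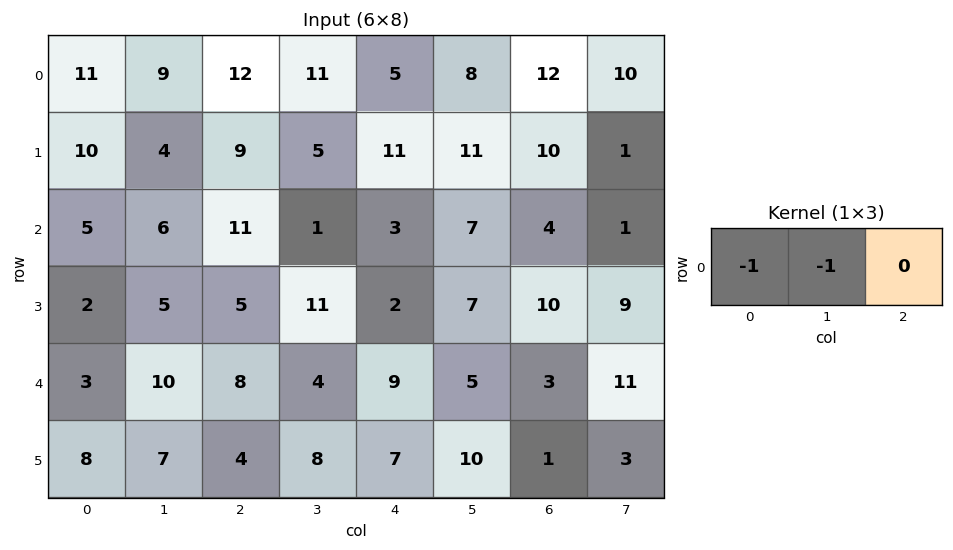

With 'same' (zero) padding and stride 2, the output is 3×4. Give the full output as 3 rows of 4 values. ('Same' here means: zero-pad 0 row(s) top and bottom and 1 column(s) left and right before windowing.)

Output[0,0]: The receptive field on the zero-padded input at this output position is [0 11 9]. Elementwise product with the kernel and sum: 0·-1 + 11·-1.
Output[0,1]: The receptive field on the zero-padded input at this output position is [9 12 11]. Elementwise product with the kernel and sum: 9·-1 + 12·-1.

-11 -21 -16 -20
-5 -17 -4 -11
-3 -18 -13 -8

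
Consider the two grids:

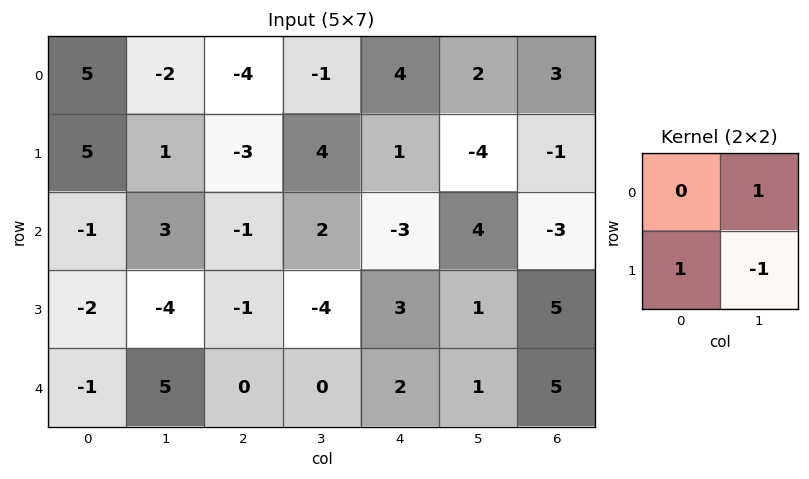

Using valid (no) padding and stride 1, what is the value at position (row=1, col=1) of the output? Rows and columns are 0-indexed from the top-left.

The receptive field on the input at this output position is [1 -3 / 3 -1]. Elementwise product with the kernel and sum: -3·1 + 3·1 + -1·-1.

1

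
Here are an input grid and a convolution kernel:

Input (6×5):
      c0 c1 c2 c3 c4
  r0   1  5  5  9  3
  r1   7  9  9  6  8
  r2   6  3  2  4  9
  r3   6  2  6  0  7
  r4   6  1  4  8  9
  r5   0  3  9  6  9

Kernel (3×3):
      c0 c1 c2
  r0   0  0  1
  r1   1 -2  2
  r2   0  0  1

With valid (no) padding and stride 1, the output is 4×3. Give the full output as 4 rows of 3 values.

Output[0,0]: The receptive field on the input at this output position is [1 5 5 / 7 9 9 / 6 3 2]. Elementwise product with the kernel and sum: 5·1 + 7·1 + 9·-2 + 9·2 + 2·1.
Output[0,1]: The receptive field on the input at this output position is [5 5 9 / 9 9 6 / 3 2 4]. Elementwise product with the kernel and sum: 9·1 + 9·1 + 9·-2 + 6·2 + 4·1.

14 16 25
19 13 27
20 2 38
27 15 22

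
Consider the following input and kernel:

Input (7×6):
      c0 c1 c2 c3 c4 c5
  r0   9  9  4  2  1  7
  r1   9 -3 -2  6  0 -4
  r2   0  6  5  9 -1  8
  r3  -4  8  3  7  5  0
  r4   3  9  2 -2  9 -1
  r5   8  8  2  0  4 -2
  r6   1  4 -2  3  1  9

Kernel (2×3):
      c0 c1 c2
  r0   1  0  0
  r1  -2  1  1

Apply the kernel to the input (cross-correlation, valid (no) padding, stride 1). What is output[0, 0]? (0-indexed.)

-14

The receptive field on the input at this output position is [9 9 4 / 9 -3 -2]. Elementwise product with the kernel and sum: 9·1 + 9·-2 + -3·1 + -2·1.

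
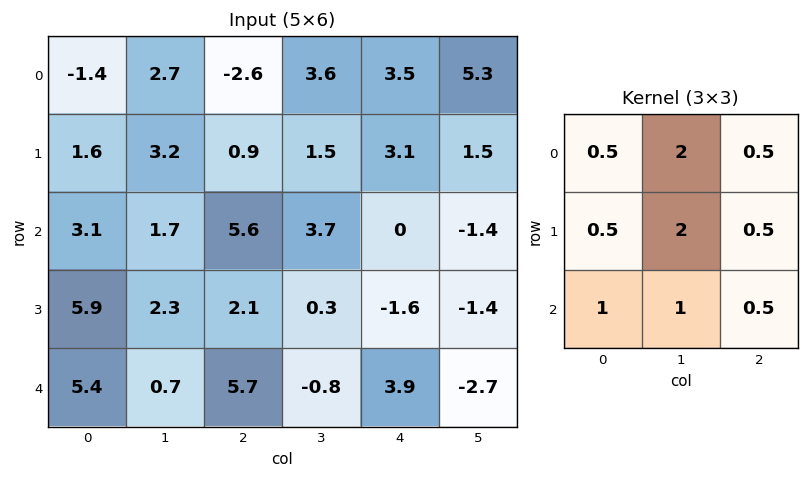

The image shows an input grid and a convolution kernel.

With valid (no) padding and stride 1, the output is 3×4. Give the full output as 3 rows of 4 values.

18.65 11.25 21.95 22.15
24.65 22.6 16.8 6.85
25.3 25.4 17.9 -0.85

Output[0,0]: The receptive field on the input at this output position is [-1.4 2.7 -2.6 / 1.6 3.2 0.9 / 3.1 1.7 5.6]. Elementwise product with the kernel and sum: -1.4·0.5 + 2.7·2 + -2.6·0.5 + 1.6·0.5 + 3.2·2 + 0.9·0.5 + 3.1·1 + 1.7·1 + 5.6·0.5.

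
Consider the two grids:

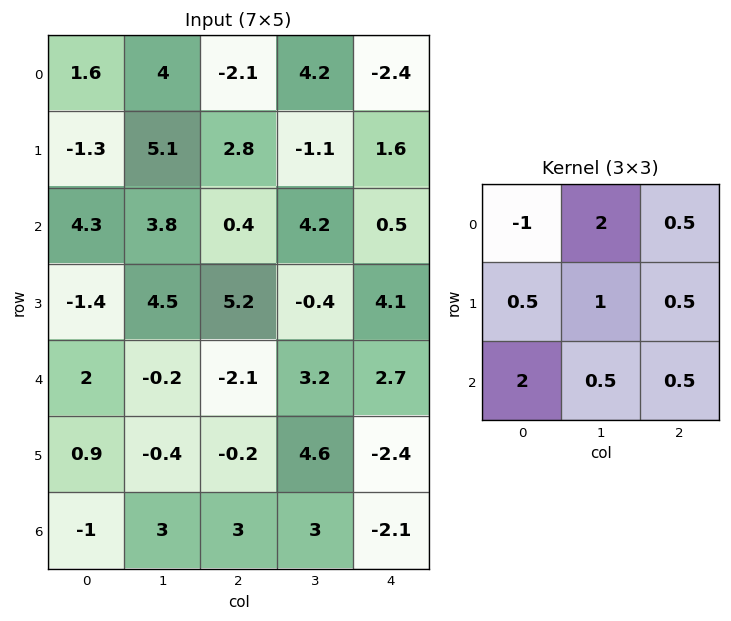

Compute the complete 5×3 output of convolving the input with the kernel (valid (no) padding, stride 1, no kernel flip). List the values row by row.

Output[0,0]: The receptive field on the input at this output position is [1.6 4 -2.1 / -1.3 5.1 2.8 / 4.3 3.8 0.4]. Elementwise product with the kernel and sum: 1.6·-1 + 4·2 + -2.1·0.5 + -1.3·0.5 + 5.1·1 + 2.8·0.5 + 4.3·2 + 3.8·0.5 + 0.4·0.5.
Output[0,1]: The receptive field on the input at this output position is [4 -2.1 4.2 / 5.1 2.8 -1.1 / 3.8 0.4 4.2]. Elementwise product with the kernel and sum: 4·-1 + -2.1·2 + 4.2·0.5 + 5.1·0.5 + 2.8·1 + -1.1·0.5 + 3.8·2 + 0.4·0.5 + 4.2·0.5.

21.9 8.6 13.55
21.1 15.75 12.7
12.75 6.5 11.25
14.25 6.5 0.25
-2.5 8.5 19.6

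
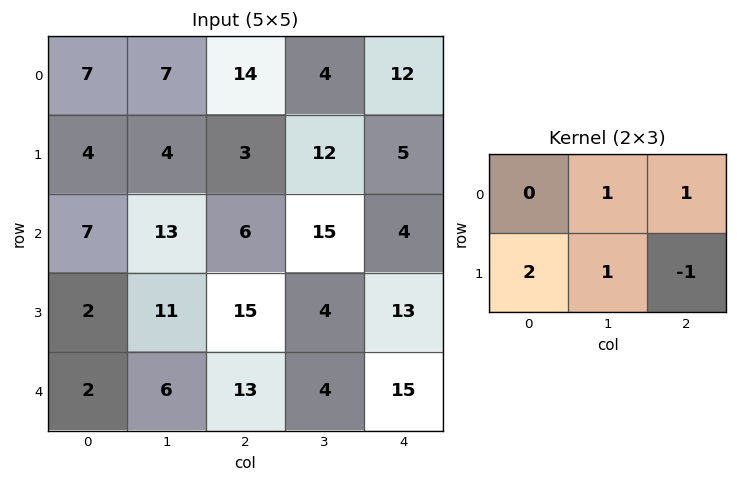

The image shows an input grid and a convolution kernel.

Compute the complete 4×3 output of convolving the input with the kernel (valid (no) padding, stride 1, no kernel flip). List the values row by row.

30 17 29
28 32 40
19 54 40
23 40 32

Output[0,0]: The receptive field on the input at this output position is [7 7 14 / 4 4 3]. Elementwise product with the kernel and sum: 7·1 + 14·1 + 4·2 + 4·1 + 3·-1.
Output[0,1]: The receptive field on the input at this output position is [7 14 4 / 4 3 12]. Elementwise product with the kernel and sum: 14·1 + 4·1 + 4·2 + 3·1 + 12·-1.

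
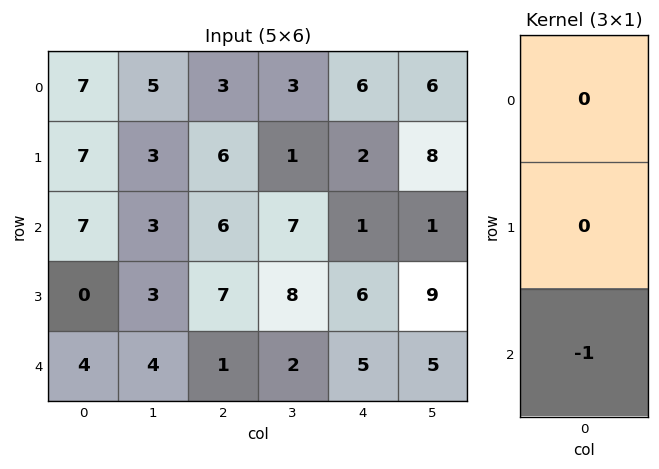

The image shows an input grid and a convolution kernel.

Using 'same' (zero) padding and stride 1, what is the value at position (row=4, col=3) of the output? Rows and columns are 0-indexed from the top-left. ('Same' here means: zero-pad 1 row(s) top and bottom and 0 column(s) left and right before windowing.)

The receptive field on the zero-padded input at this output position is [8 / 2 / 0]. Elementwise product with the kernel and sum: 0·-1.

0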